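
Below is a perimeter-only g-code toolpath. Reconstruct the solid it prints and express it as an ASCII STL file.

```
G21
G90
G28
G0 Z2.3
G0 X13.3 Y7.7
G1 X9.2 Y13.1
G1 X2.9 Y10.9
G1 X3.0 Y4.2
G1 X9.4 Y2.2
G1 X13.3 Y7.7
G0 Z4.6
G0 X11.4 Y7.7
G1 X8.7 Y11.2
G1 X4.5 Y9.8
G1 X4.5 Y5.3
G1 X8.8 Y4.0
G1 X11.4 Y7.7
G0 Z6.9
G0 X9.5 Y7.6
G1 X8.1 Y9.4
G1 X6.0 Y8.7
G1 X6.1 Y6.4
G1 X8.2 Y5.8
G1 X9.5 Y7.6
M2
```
solid part
  facet normal 0.0000 0.0000 -1.0000
    outer loop
      vertex 1.4 12.0 0.0
      vertex 9.8 14.9 0.0
      vertex 15.2 7.7 0.0
    endloop
  endfacet
  facet normal 0.0000 0.0000 -1.0000
    outer loop
      vertex 1.5 3.0 0.0
      vertex 1.4 12.0 0.0
      vertex 15.2 7.7 0.0
    endloop
  endfacet
  facet normal 0.0000 0.0000 -1.0000
    outer loop
      vertex 10.0 0.4 0.0
      vertex 1.5 3.0 0.0
      vertex 15.2 7.7 0.0
    endloop
  endfacet
  facet normal 0.6654 0.4991 0.5551
    outer loop
      vertex 15.2 7.7 0.0
      vertex 9.8 14.9 0.0
      vertex 7.6 7.6 9.2
    endloop
  endfacet
  facet normal -0.2709 0.7846 0.5578
    outer loop
      vertex 9.8 14.9 0.0
      vertex 1.4 12.0 0.0
      vertex 7.6 7.6 9.2
    endloop
  endfacet
  facet normal -0.8313 -0.0092 0.5558
    outer loop
      vertex 1.4 12.0 0.0
      vertex 1.5 3.0 0.0
      vertex 7.6 7.6 9.2
    endloop
  endfacet
  facet normal -0.2428 -0.7937 0.5578
    outer loop
      vertex 1.5 3.0 0.0
      vertex 10.0 0.4 0.0
      vertex 7.6 7.6 9.2
    endloop
  endfacet
  facet normal 0.6777 -0.4828 0.5546
    outer loop
      vertex 10.0 0.4 0.0
      vertex 15.2 7.7 0.0
      vertex 7.6 7.6 9.2
    endloop
  endfacet
endsolid part

The G0 Z moves step by Δz≈2.3 mm. The G1 loops shrink linearly with z, so the solid tapers from its base footprint up to z≈9.2. Closing with a flat bottom cap and the tapered top and triangulating gives 8 facets — a regular 5-sided pyramid, base circumscribed radius ≈ 7.6 mm, apex at z ≈ 9.2 mm.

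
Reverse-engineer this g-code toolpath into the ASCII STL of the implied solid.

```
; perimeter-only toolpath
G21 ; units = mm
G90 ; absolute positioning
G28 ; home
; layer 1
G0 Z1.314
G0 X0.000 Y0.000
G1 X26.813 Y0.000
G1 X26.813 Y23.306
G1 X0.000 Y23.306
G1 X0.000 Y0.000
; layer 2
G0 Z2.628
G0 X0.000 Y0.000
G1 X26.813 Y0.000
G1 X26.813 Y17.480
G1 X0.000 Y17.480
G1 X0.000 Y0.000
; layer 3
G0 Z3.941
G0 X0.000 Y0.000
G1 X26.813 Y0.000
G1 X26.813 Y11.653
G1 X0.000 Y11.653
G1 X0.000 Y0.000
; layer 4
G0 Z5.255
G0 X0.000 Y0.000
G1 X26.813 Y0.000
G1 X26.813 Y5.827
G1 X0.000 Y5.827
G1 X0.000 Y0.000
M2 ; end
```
solid part
  facet normal 0.0000 0.0000 -1.0000
    outer loop
      vertex 26.813 29.133 0.000
      vertex 26.813 0.000 0.000
      vertex 0.000 0.000 0.000
    endloop
  endfacet
  facet normal 0.0000 0.0000 -1.0000
    outer loop
      vertex 0.000 29.133 0.000
      vertex 26.813 29.133 0.000
      vertex 0.000 0.000 0.000
    endloop
  endfacet
  facet normal 0.0000 -1.0000 0.0000
    outer loop
      vertex 0.000 0.000 0.000
      vertex 26.813 0.000 0.000
      vertex 26.813 0.000 6.569
    endloop
  endfacet
  facet normal 0.0000 -1.0000 0.0000
    outer loop
      vertex 0.000 0.000 0.000
      vertex 26.813 0.000 6.569
      vertex 0.000 0.000 6.569
    endloop
  endfacet
  facet normal 0.0000 0.2200 0.9755
    outer loop
      vertex 0.000 0.000 6.569
      vertex 26.813 0.000 6.569
      vertex 26.813 29.133 0.000
    endloop
  endfacet
  facet normal 0.0000 0.2200 0.9755
    outer loop
      vertex 0.000 0.000 6.569
      vertex 26.813 29.133 0.000
      vertex 0.000 29.133 0.000
    endloop
  endfacet
  facet normal -1.0000 0.0000 0.0000
    outer loop
      vertex 0.000 0.000 6.569
      vertex 0.000 29.133 0.000
      vertex 0.000 0.000 0.000
    endloop
  endfacet
  facet normal 1.0000 0.0000 0.0000
    outer loop
      vertex 26.813 0.000 0.000
      vertex 26.813 29.133 0.000
      vertex 26.813 0.000 6.569
    endloop
  endfacet
endsolid part

The G0 Z moves step by Δz≈1.314 mm. The G1 loops shrink linearly with z, so the solid tapers from its base footprint up to z≈6.57. Closing with a flat bottom cap and the tapered top and triangulating gives 8 facets — a wedge (ramp): 26.8 × 29.1 mm base, rising to 6.57 mm along the y=0 edge and sloping linearly to z=0 at y=29.1.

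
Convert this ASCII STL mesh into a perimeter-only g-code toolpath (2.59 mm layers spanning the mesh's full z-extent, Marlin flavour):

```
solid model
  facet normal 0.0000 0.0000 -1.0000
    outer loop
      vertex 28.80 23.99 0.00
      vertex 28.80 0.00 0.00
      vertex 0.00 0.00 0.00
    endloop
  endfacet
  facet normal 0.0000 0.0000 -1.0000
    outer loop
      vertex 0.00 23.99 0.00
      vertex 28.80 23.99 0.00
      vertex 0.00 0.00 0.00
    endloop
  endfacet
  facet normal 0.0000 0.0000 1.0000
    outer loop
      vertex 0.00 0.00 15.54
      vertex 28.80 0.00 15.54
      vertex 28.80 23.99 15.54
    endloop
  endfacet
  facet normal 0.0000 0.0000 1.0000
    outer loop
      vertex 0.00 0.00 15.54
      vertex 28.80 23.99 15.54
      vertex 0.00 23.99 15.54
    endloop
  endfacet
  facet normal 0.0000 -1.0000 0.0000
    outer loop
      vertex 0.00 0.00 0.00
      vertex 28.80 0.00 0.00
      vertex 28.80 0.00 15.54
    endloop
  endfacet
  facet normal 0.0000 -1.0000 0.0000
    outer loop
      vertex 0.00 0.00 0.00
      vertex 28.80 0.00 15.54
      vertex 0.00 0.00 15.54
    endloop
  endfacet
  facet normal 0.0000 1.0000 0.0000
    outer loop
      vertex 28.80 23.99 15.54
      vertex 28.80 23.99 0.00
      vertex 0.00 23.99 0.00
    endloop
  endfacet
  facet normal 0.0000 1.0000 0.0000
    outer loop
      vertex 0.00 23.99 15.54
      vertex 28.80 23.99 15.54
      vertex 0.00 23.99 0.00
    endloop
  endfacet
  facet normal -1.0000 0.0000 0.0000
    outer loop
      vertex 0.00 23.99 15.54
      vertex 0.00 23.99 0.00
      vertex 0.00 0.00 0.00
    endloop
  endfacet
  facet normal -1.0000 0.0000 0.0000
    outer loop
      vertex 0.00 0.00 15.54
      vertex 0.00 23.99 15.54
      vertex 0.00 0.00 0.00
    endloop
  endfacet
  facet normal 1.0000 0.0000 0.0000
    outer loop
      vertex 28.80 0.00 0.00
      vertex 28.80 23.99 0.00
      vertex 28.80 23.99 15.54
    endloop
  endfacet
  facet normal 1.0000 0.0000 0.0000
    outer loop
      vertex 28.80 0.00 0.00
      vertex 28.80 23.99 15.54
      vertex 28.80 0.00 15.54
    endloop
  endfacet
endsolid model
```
; perimeter-only toolpath
G21 ; units = mm
G90 ; absolute positioning
G28 ; home
; layer 1
G0 Z2.59
G0 X0.00 Y0.00
G1 X28.80 Y0.00
G1 X28.80 Y23.99
G1 X0.00 Y23.99
G1 X0.00 Y0.00
; layer 2
G0 Z5.18
G0 X0.00 Y0.00
G1 X28.80 Y0.00
G1 X28.80 Y23.99
G1 X0.00 Y23.99
G1 X0.00 Y0.00
; layer 3
G0 Z7.77
G0 X0.00 Y0.00
G1 X28.80 Y0.00
G1 X28.80 Y23.99
G1 X0.00 Y23.99
G1 X0.00 Y0.00
; layer 4
G0 Z10.36
G0 X0.00 Y0.00
G1 X28.80 Y0.00
G1 X28.80 Y23.99
G1 X0.00 Y23.99
G1 X0.00 Y0.00
; layer 5
G0 Z12.95
G0 X0.00 Y0.00
G1 X28.80 Y0.00
G1 X28.80 Y23.99
G1 X0.00 Y23.99
G1 X0.00 Y0.00
; layer 6
G0 Z15.54
G0 X0.00 Y0.00
G1 X28.80 Y0.00
G1 X28.80 Y23.99
G1 X0.00 Y23.99
G1 X0.00 Y0.00
M2 ; end

The solid is a rectangular box, roughly 28.8 × 24 mm footprint and 15.5 mm tall. Slicing at Δz = 2.59 mm — 6 equal slices spanning the solid's height, so layer i sits at z = i·h/6 — gives 6 non-empty perimeters. Each is a 4-segment closed polygon; G0 lifts to the layer z and rapids to the start vertex, then G1 traces the edges.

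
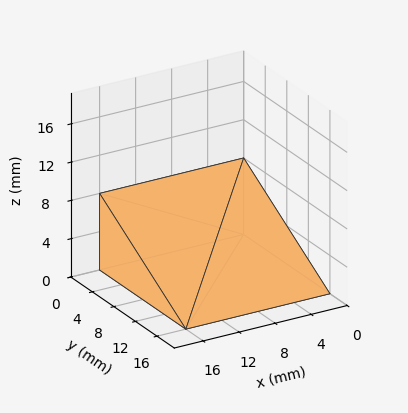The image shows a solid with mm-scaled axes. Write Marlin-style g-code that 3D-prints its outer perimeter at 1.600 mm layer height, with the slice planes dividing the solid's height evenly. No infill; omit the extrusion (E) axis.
Reading the render: the shape is a wedge (ramp): 16 × 16 mm base, rising to 8 mm along the y=0 edge and sloping linearly to z=0 at y=16 (dimensions read to the nearest mm from the axis ticks). For the g-code, the solid's height is divided into equal slices at the stated Δz and each level perimeter traced with G1 moves after a G0 lift.

; perimeter-only toolpath
G21 ; units = mm
G90 ; absolute positioning
G28 ; home
; layer 1
G0 Z1.600
G0 X0.000 Y0.000
G1 X16.000 Y0.000
G1 X16.000 Y12.800
G1 X0.000 Y12.800
G1 X0.000 Y0.000
; layer 2
G0 Z3.200
G0 X0.000 Y0.000
G1 X16.000 Y0.000
G1 X16.000 Y9.600
G1 X0.000 Y9.600
G1 X0.000 Y0.000
; layer 3
G0 Z4.800
G0 X0.000 Y0.000
G1 X16.000 Y0.000
G1 X16.000 Y6.400
G1 X0.000 Y6.400
G1 X0.000 Y0.000
; layer 4
G0 Z6.400
G0 X0.000 Y0.000
G1 X16.000 Y0.000
G1 X16.000 Y3.200
G1 X0.000 Y3.200
G1 X0.000 Y0.000
M2 ; end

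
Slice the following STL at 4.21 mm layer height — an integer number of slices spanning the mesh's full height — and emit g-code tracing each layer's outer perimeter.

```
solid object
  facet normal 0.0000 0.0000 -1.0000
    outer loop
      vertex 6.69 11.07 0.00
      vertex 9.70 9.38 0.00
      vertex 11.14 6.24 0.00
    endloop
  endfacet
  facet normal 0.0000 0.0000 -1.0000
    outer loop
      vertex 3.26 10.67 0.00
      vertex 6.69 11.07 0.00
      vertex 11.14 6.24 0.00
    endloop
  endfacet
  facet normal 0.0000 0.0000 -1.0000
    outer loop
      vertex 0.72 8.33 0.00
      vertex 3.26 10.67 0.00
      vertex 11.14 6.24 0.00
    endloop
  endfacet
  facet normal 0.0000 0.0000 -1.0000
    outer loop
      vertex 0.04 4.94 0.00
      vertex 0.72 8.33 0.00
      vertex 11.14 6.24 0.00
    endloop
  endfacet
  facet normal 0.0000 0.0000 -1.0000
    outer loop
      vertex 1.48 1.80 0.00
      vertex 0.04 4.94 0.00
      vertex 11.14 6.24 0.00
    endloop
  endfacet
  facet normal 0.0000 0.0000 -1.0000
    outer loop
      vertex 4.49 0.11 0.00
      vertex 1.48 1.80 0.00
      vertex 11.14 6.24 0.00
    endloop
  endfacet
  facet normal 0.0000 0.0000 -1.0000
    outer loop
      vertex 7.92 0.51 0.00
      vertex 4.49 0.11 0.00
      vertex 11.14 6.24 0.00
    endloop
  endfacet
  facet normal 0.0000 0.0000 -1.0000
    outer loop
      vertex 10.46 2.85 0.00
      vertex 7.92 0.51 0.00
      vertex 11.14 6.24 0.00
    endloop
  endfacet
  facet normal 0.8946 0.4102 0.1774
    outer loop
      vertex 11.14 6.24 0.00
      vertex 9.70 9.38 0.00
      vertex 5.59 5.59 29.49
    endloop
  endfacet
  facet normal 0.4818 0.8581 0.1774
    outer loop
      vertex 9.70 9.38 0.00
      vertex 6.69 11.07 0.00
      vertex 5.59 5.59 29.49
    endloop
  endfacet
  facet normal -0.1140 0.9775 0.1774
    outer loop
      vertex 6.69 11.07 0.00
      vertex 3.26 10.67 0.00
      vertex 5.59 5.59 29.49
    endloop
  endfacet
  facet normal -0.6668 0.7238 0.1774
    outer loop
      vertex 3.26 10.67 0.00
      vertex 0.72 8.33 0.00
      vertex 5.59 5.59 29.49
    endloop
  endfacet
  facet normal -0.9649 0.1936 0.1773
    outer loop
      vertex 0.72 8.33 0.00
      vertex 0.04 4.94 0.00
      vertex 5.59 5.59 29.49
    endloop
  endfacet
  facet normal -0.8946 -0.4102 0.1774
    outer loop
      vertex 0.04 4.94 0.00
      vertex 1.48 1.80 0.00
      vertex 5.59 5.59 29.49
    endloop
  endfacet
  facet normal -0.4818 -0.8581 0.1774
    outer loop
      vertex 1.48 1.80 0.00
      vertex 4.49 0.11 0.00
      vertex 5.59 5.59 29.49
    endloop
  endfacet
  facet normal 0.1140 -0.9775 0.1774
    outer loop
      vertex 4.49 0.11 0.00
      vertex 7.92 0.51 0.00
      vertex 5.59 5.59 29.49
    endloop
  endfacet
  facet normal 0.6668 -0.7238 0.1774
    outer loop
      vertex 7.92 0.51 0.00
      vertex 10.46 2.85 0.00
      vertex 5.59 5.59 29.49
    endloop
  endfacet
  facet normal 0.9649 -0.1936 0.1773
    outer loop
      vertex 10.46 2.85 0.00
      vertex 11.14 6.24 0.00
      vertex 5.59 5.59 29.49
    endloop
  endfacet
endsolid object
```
; perimeter-only toolpath
G21 ; units = mm
G90 ; absolute positioning
G28 ; home
; layer 1
G0 Z4.21
G0 X10.35 Y6.15
G1 X9.11 Y8.84
G1 X6.53 Y10.29
G1 X3.59 Y9.94
G1 X1.42 Y7.94
G1 X0.83 Y5.03
G1 X2.07 Y2.34
G1 X4.65 Y0.89
G1 X7.59 Y1.24
G1 X9.76 Y3.24
G1 X10.35 Y6.15
; layer 2
G0 Z8.43
G0 X9.55 Y6.05
G1 X8.53 Y8.30
G1 X6.38 Y9.50
G1 X3.93 Y9.22
G1 X2.11 Y7.55
G1 X1.63 Y5.13
G1 X2.65 Y2.88
G1 X4.80 Y1.68
G1 X7.25 Y1.96
G1 X9.07 Y3.63
G1 X9.55 Y6.05
; layer 3
G0 Z12.64
G0 X8.76 Y5.96
G1 X7.94 Y7.76
G1 X6.22 Y8.72
G1 X4.26 Y8.49
G1 X2.81 Y7.16
G1 X2.42 Y5.22
G1 X3.24 Y3.42
G1 X4.96 Y2.46
G1 X6.92 Y2.69
G1 X8.37 Y4.02
G1 X8.76 Y5.96
; layer 4
G0 Z16.85
G0 X7.97 Y5.87
G1 X7.35 Y7.21
G1 X6.06 Y7.94
G1 X4.59 Y7.77
G1 X3.50 Y6.76
G1 X3.21 Y5.31
G1 X3.83 Y3.97
G1 X5.12 Y3.24
G1 X6.59 Y3.41
G1 X7.68 Y4.42
G1 X7.97 Y5.87
; layer 5
G0 Z21.06
G0 X7.18 Y5.78
G1 X6.76 Y6.67
G1 X5.90 Y7.16
G1 X4.92 Y7.04
G1 X4.20 Y6.37
G1 X4.00 Y5.40
G1 X4.42 Y4.51
G1 X5.28 Y4.02
G1 X6.26 Y4.14
G1 X6.98 Y4.81
G1 X7.18 Y5.78
; layer 6
G0 Z25.28
G0 X6.38 Y5.68
G1 X6.18 Y6.13
G1 X5.75 Y6.37
G1 X5.26 Y6.32
G1 X4.89 Y5.98
G1 X4.80 Y5.50
G1 X5.00 Y5.05
G1 X5.43 Y4.81
G1 X5.92 Y4.86
G1 X6.29 Y5.20
G1 X6.38 Y5.68
M2 ; end

The solid is a regular 10-sided pyramid, base circumscribed radius ≈ 5.59 mm, apex at z ≈ 29.5 mm. Slicing at Δz = 4.21 mm — 7 equal slices spanning the solid's height, so layer i sits at z = i·h/7 — gives 6 non-empty perimeters. Each is a 10-segment closed polygon; G0 lifts to the layer z and rapids to the start vertex, then G1 traces the edges. The cross-section shrinks linearly with z (the slice at the apex is degenerate and omitted).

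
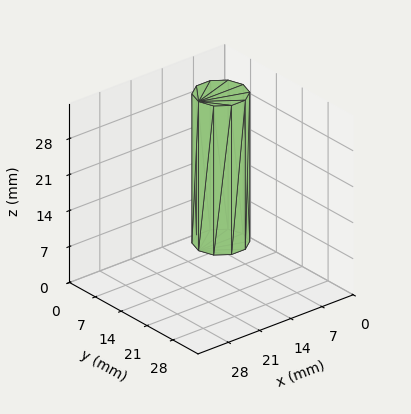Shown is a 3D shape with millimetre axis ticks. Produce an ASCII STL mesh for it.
Reading the render: the shape is a regular 10-sided prism (a cylinder approximated with 10 flat sides), circumscribed radius ≈ 5 mm, height ≈ 29 mm (dimensions read to the nearest mm from the axis ticks). For the STL, each face is triangulated and given an outward normal.

solid part
  facet normal 0.0000 0.0000 -1.0000
    outer loop
      vertex 6.545 9.755 0.000
      vertex 9.045 7.939 0.000
      vertex 10.000 5.000 0.000
    endloop
  endfacet
  facet normal 0.0000 0.0000 -1.0000
    outer loop
      vertex 3.455 9.755 0.000
      vertex 6.545 9.755 0.000
      vertex 10.000 5.000 0.000
    endloop
  endfacet
  facet normal 0.0000 0.0000 -1.0000
    outer loop
      vertex 0.955 7.939 0.000
      vertex 3.455 9.755 0.000
      vertex 10.000 5.000 0.000
    endloop
  endfacet
  facet normal 0.0000 0.0000 -1.0000
    outer loop
      vertex 0.000 5.000 0.000
      vertex 0.955 7.939 0.000
      vertex 10.000 5.000 0.000
    endloop
  endfacet
  facet normal 0.0000 0.0000 -1.0000
    outer loop
      vertex 0.955 2.061 0.000
      vertex 0.000 5.000 0.000
      vertex 10.000 5.000 0.000
    endloop
  endfacet
  facet normal 0.0000 0.0000 -1.0000
    outer loop
      vertex 3.455 0.245 0.000
      vertex 0.955 2.061 0.000
      vertex 10.000 5.000 0.000
    endloop
  endfacet
  facet normal 0.0000 0.0000 -1.0000
    outer loop
      vertex 6.545 0.245 0.000
      vertex 3.455 0.245 0.000
      vertex 10.000 5.000 0.000
    endloop
  endfacet
  facet normal 0.0000 0.0000 -1.0000
    outer loop
      vertex 9.045 2.061 0.000
      vertex 6.545 0.245 0.000
      vertex 10.000 5.000 0.000
    endloop
  endfacet
  facet normal 0.0000 0.0000 1.0000
    outer loop
      vertex 10.000 5.000 29.000
      vertex 9.045 7.939 29.000
      vertex 6.545 9.755 29.000
    endloop
  endfacet
  facet normal 0.0000 0.0000 1.0000
    outer loop
      vertex 10.000 5.000 29.000
      vertex 6.545 9.755 29.000
      vertex 3.455 9.755 29.000
    endloop
  endfacet
  facet normal 0.0000 0.0000 1.0000
    outer loop
      vertex 10.000 5.000 29.000
      vertex 3.455 9.755 29.000
      vertex 0.955 7.939 29.000
    endloop
  endfacet
  facet normal 0.0000 0.0000 1.0000
    outer loop
      vertex 10.000 5.000 29.000
      vertex 0.955 7.939 29.000
      vertex 0.000 5.000 29.000
    endloop
  endfacet
  facet normal 0.0000 0.0000 1.0000
    outer loop
      vertex 10.000 5.000 29.000
      vertex 0.000 5.000 29.000
      vertex 0.955 2.061 29.000
    endloop
  endfacet
  facet normal 0.0000 0.0000 1.0000
    outer loop
      vertex 10.000 5.000 29.000
      vertex 0.955 2.061 29.000
      vertex 3.455 0.245 29.000
    endloop
  endfacet
  facet normal 0.0000 0.0000 1.0000
    outer loop
      vertex 10.000 5.000 29.000
      vertex 3.455 0.245 29.000
      vertex 6.545 0.245 29.000
    endloop
  endfacet
  facet normal 0.0000 0.0000 1.0000
    outer loop
      vertex 10.000 5.000 29.000
      vertex 6.545 0.245 29.000
      vertex 9.045 2.061 29.000
    endloop
  endfacet
  facet normal 0.9511 0.3090 0.0000
    outer loop
      vertex 10.000 5.000 0.000
      vertex 9.045 7.939 0.000
      vertex 9.045 7.939 29.000
    endloop
  endfacet
  facet normal 0.9511 0.3090 0.0000
    outer loop
      vertex 10.000 5.000 0.000
      vertex 9.045 7.939 29.000
      vertex 10.000 5.000 29.000
    endloop
  endfacet
  facet normal 0.5877 0.8091 0.0000
    outer loop
      vertex 9.045 7.939 0.000
      vertex 6.545 9.755 0.000
      vertex 6.545 9.755 29.000
    endloop
  endfacet
  facet normal 0.5877 0.8091 0.0000
    outer loop
      vertex 9.045 7.939 0.000
      vertex 6.545 9.755 29.000
      vertex 9.045 7.939 29.000
    endloop
  endfacet
  facet normal 0.0000 1.0000 0.0000
    outer loop
      vertex 6.545 9.755 0.000
      vertex 3.455 9.755 0.000
      vertex 3.455 9.755 29.000
    endloop
  endfacet
  facet normal 0.0000 1.0000 0.0000
    outer loop
      vertex 6.545 9.755 0.000
      vertex 3.455 9.755 29.000
      vertex 6.545 9.755 29.000
    endloop
  endfacet
  facet normal -0.5877 0.8091 0.0000
    outer loop
      vertex 3.455 9.755 0.000
      vertex 0.955 7.939 0.000
      vertex 0.955 7.939 29.000
    endloop
  endfacet
  facet normal -0.5877 0.8091 0.0000
    outer loop
      vertex 3.455 9.755 0.000
      vertex 0.955 7.939 29.000
      vertex 3.455 9.755 29.000
    endloop
  endfacet
  facet normal -0.9511 0.3090 0.0000
    outer loop
      vertex 0.955 7.939 0.000
      vertex 0.000 5.000 0.000
      vertex 0.000 5.000 29.000
    endloop
  endfacet
  facet normal -0.9511 0.3090 0.0000
    outer loop
      vertex 0.955 7.939 0.000
      vertex 0.000 5.000 29.000
      vertex 0.955 7.939 29.000
    endloop
  endfacet
  facet normal -0.9511 -0.3090 0.0000
    outer loop
      vertex 0.000 5.000 0.000
      vertex 0.955 2.061 0.000
      vertex 0.955 2.061 29.000
    endloop
  endfacet
  facet normal -0.9511 -0.3090 0.0000
    outer loop
      vertex 0.000 5.000 0.000
      vertex 0.955 2.061 29.000
      vertex 0.000 5.000 29.000
    endloop
  endfacet
  facet normal -0.5877 -0.8091 0.0000
    outer loop
      vertex 0.955 2.061 0.000
      vertex 3.455 0.245 0.000
      vertex 3.455 0.245 29.000
    endloop
  endfacet
  facet normal -0.5877 -0.8091 0.0000
    outer loop
      vertex 0.955 2.061 0.000
      vertex 3.455 0.245 29.000
      vertex 0.955 2.061 29.000
    endloop
  endfacet
  facet normal 0.0000 -1.0000 0.0000
    outer loop
      vertex 3.455 0.245 0.000
      vertex 6.545 0.245 0.000
      vertex 6.545 0.245 29.000
    endloop
  endfacet
  facet normal 0.0000 -1.0000 0.0000
    outer loop
      vertex 3.455 0.245 0.000
      vertex 6.545 0.245 29.000
      vertex 3.455 0.245 29.000
    endloop
  endfacet
  facet normal 0.5877 -0.8091 0.0000
    outer loop
      vertex 6.545 0.245 0.000
      vertex 9.045 2.061 0.000
      vertex 9.045 2.061 29.000
    endloop
  endfacet
  facet normal 0.5877 -0.8091 0.0000
    outer loop
      vertex 6.545 0.245 0.000
      vertex 9.045 2.061 29.000
      vertex 6.545 0.245 29.000
    endloop
  endfacet
  facet normal 0.9511 -0.3090 0.0000
    outer loop
      vertex 9.045 2.061 0.000
      vertex 10.000 5.000 0.000
      vertex 10.000 5.000 29.000
    endloop
  endfacet
  facet normal 0.9511 -0.3090 0.0000
    outer loop
      vertex 9.045 2.061 0.000
      vertex 10.000 5.000 29.000
      vertex 9.045 2.061 29.000
    endloop
  endfacet
endsolid part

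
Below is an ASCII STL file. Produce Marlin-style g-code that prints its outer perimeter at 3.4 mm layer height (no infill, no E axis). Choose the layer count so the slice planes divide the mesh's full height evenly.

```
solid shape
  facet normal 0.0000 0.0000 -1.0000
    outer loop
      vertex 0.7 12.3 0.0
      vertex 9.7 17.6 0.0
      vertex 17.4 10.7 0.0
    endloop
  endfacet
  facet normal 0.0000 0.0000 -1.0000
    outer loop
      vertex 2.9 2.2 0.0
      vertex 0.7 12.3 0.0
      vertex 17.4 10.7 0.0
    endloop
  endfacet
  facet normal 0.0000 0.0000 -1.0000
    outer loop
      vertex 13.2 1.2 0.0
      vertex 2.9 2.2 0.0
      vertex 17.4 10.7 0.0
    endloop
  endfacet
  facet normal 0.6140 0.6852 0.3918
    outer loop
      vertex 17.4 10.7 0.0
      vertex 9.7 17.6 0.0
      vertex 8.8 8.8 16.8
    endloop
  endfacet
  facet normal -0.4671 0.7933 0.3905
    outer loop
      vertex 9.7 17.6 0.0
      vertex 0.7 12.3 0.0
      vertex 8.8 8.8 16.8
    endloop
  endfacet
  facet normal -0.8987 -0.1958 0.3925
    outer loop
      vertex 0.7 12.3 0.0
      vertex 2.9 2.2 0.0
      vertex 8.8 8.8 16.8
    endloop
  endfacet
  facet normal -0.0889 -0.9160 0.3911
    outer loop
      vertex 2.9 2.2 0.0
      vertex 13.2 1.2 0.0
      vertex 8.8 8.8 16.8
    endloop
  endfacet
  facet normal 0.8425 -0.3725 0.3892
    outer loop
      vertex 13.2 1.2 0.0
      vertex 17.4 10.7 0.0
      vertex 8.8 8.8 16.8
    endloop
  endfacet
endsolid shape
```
; perimeter-only toolpath
G21 ; units = mm
G90 ; absolute positioning
G28 ; home
; layer 1
G0 Z3.4
G0 X15.7 Y10.3
G1 X9.5 Y15.8
G1 X2.3 Y11.6
G1 X4.1 Y3.5
G1 X12.3 Y2.7
G1 X15.7 Y10.3
; layer 2
G0 Z6.7
G0 X14.0 Y9.9
G1 X9.3 Y14.1
G1 X3.9 Y10.9
G1 X5.3 Y4.8
G1 X11.4 Y4.2
G1 X14.0 Y9.9
; layer 3
G0 Z10.1
G0 X12.2 Y9.6
G1 X9.2 Y12.3
G1 X5.6 Y10.2
G1 X6.4 Y6.2
G1 X10.6 Y5.8
G1 X12.2 Y9.6
; layer 4
G0 Z13.4
G0 X10.5 Y9.2
G1 X9.0 Y10.6
G1 X7.2 Y9.5
G1 X7.6 Y7.5
G1 X9.7 Y7.3
G1 X10.5 Y9.2
M2 ; end

The solid is a regular 5-sided pyramid, base circumscribed radius ≈ 8.8 mm, apex at z ≈ 16.8 mm. Slicing at Δz = 3.4 mm — 5 equal slices spanning the solid's height, so layer i sits at z = i·h/5 — gives 4 non-empty perimeters. Each is a 5-segment closed polygon; G0 lifts to the layer z and rapids to the start vertex, then G1 traces the edges. The cross-section shrinks linearly with z (the slice at the apex is degenerate and omitted).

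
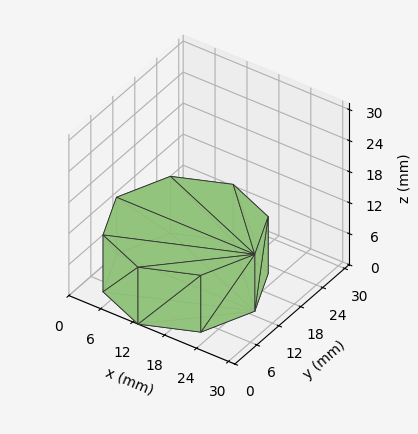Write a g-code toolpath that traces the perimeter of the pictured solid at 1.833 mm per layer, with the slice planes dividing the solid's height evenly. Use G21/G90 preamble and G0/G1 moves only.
Reading the render: the shape is a regular 8-sided prism (a cylinder approximated with 8 flat sides), circumscribed radius ≈ 13 mm, height ≈ 11 mm (dimensions read to the nearest mm from the axis ticks). For the g-code, the solid's height is divided into equal slices at the stated Δz and each level perimeter traced with G1 moves after a G0 lift.

; perimeter-only toolpath
G21 ; units = mm
G90 ; absolute positioning
G28 ; home
; layer 1
G0 Z1.833
G0 X26.000 Y13.000
G1 X22.192 Y22.192
G1 X13.000 Y26.000
G1 X3.808 Y22.192
G1 X0.000 Y13.000
G1 X3.808 Y3.808
G1 X13.000 Y0.000
G1 X22.192 Y3.808
G1 X26.000 Y13.000
; layer 2
G0 Z3.667
G0 X26.000 Y13.000
G1 X22.192 Y22.192
G1 X13.000 Y26.000
G1 X3.808 Y22.192
G1 X0.000 Y13.000
G1 X3.808 Y3.808
G1 X13.000 Y0.000
G1 X22.192 Y3.808
G1 X26.000 Y13.000
; layer 3
G0 Z5.500
G0 X26.000 Y13.000
G1 X22.192 Y22.192
G1 X13.000 Y26.000
G1 X3.808 Y22.192
G1 X0.000 Y13.000
G1 X3.808 Y3.808
G1 X13.000 Y0.000
G1 X22.192 Y3.808
G1 X26.000 Y13.000
; layer 4
G0 Z7.333
G0 X26.000 Y13.000
G1 X22.192 Y22.192
G1 X13.000 Y26.000
G1 X3.808 Y22.192
G1 X0.000 Y13.000
G1 X3.808 Y3.808
G1 X13.000 Y0.000
G1 X22.192 Y3.808
G1 X26.000 Y13.000
; layer 5
G0 Z9.167
G0 X26.000 Y13.000
G1 X22.192 Y22.192
G1 X13.000 Y26.000
G1 X3.808 Y22.192
G1 X0.000 Y13.000
G1 X3.808 Y3.808
G1 X13.000 Y0.000
G1 X22.192 Y3.808
G1 X26.000 Y13.000
; layer 6
G0 Z11.000
G0 X26.000 Y13.000
G1 X22.192 Y22.192
G1 X13.000 Y26.000
G1 X3.808 Y22.192
G1 X0.000 Y13.000
G1 X3.808 Y3.808
G1 X13.000 Y0.000
G1 X22.192 Y3.808
G1 X26.000 Y13.000
M2 ; end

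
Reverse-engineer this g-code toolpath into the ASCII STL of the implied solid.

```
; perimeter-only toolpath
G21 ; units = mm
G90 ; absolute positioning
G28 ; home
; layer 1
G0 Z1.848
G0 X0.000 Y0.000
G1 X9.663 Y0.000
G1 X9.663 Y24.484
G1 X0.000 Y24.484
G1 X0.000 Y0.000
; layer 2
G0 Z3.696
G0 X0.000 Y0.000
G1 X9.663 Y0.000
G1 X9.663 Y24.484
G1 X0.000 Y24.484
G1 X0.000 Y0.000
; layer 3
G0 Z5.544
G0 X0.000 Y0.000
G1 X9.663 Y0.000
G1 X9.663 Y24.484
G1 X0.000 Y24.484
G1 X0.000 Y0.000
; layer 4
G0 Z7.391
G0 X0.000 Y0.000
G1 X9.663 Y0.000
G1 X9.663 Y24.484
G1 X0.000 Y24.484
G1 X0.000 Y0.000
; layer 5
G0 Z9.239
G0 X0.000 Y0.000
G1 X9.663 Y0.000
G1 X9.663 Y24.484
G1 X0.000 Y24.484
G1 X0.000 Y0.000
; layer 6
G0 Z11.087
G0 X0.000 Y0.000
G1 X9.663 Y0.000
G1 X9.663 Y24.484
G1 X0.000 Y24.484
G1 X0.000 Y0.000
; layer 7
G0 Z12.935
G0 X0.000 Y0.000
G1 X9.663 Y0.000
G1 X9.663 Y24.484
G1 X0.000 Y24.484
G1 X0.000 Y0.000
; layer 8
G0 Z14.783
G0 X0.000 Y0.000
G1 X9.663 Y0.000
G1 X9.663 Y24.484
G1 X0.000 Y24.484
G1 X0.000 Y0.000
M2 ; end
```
solid part
  facet normal 0.0000 0.0000 -1.0000
    outer loop
      vertex 9.663 24.484 0.000
      vertex 9.663 0.000 0.000
      vertex 0.000 0.000 0.000
    endloop
  endfacet
  facet normal 0.0000 0.0000 -1.0000
    outer loop
      vertex 0.000 24.484 0.000
      vertex 9.663 24.484 0.000
      vertex 0.000 0.000 0.000
    endloop
  endfacet
  facet normal 0.0000 0.0000 1.0000
    outer loop
      vertex 0.000 0.000 14.783
      vertex 9.663 0.000 14.783
      vertex 9.663 24.484 14.783
    endloop
  endfacet
  facet normal 0.0000 0.0000 1.0000
    outer loop
      vertex 0.000 0.000 14.783
      vertex 9.663 24.484 14.783
      vertex 0.000 24.484 14.783
    endloop
  endfacet
  facet normal 0.0000 -1.0000 0.0000
    outer loop
      vertex 0.000 0.000 0.000
      vertex 9.663 0.000 0.000
      vertex 9.663 0.000 14.783
    endloop
  endfacet
  facet normal 0.0000 -1.0000 0.0000
    outer loop
      vertex 0.000 0.000 0.000
      vertex 9.663 0.000 14.783
      vertex 0.000 0.000 14.783
    endloop
  endfacet
  facet normal 0.0000 1.0000 0.0000
    outer loop
      vertex 9.663 24.484 14.783
      vertex 9.663 24.484 0.000
      vertex 0.000 24.484 0.000
    endloop
  endfacet
  facet normal 0.0000 1.0000 0.0000
    outer loop
      vertex 0.000 24.484 14.783
      vertex 9.663 24.484 14.783
      vertex 0.000 24.484 0.000
    endloop
  endfacet
  facet normal -1.0000 0.0000 0.0000
    outer loop
      vertex 0.000 24.484 14.783
      vertex 0.000 24.484 0.000
      vertex 0.000 0.000 0.000
    endloop
  endfacet
  facet normal -1.0000 0.0000 0.0000
    outer loop
      vertex 0.000 0.000 14.783
      vertex 0.000 24.484 14.783
      vertex 0.000 0.000 0.000
    endloop
  endfacet
  facet normal 1.0000 0.0000 0.0000
    outer loop
      vertex 9.663 0.000 0.000
      vertex 9.663 24.484 0.000
      vertex 9.663 24.484 14.783
    endloop
  endfacet
  facet normal 1.0000 0.0000 0.0000
    outer loop
      vertex 9.663 0.000 0.000
      vertex 9.663 24.484 14.783
      vertex 9.663 0.000 14.783
    endloop
  endfacet
endsolid part

The G0 Z moves step by Δz≈1.848 mm. Every layer's G1 loop is the same polygon, so the solid is a straight extrusion of it from z=0 to z≈14.8. Closing with flat bottom and top caps and triangulating gives 12 facets — a rectangular box, roughly 9.66 × 24.5 mm footprint and 14.8 mm tall.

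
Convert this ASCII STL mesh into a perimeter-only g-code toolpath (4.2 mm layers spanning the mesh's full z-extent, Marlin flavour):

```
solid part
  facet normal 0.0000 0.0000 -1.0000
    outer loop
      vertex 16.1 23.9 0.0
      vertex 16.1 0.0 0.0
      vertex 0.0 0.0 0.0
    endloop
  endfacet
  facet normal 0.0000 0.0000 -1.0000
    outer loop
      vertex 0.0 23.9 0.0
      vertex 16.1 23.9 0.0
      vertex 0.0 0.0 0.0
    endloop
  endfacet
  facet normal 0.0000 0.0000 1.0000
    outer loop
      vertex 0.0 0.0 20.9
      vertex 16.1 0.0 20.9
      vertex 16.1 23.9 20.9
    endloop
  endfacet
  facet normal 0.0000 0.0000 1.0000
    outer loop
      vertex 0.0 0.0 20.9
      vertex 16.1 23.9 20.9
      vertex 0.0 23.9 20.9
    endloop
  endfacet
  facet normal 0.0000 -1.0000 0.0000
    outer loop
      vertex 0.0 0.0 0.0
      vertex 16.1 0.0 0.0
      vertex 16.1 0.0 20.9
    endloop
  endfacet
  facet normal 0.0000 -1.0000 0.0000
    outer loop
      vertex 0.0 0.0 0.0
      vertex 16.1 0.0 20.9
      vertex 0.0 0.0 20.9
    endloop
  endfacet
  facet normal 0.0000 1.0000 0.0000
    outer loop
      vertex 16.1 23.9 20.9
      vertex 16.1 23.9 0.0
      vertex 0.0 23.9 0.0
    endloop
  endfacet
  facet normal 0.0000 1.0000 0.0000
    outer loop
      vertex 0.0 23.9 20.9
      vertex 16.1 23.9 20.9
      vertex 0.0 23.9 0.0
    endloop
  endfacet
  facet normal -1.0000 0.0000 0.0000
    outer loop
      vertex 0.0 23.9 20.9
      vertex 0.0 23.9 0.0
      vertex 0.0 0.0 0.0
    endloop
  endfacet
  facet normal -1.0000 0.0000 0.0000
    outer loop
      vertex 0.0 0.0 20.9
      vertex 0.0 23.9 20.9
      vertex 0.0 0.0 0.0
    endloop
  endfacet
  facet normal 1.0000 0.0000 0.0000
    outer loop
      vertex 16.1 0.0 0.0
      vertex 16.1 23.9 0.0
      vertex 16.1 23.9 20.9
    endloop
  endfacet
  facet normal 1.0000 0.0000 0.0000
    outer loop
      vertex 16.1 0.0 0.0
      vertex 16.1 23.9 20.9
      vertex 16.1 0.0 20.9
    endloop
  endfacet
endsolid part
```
; perimeter-only toolpath
G21 ; units = mm
G90 ; absolute positioning
G28 ; home
; layer 1
G0 Z4.2
G0 X0.0 Y0.0
G1 X16.1 Y0.0
G1 X16.1 Y23.9
G1 X0.0 Y23.9
G1 X0.0 Y0.0
; layer 2
G0 Z8.4
G0 X0.0 Y0.0
G1 X16.1 Y0.0
G1 X16.1 Y23.9
G1 X0.0 Y23.9
G1 X0.0 Y0.0
; layer 3
G0 Z12.5
G0 X0.0 Y0.0
G1 X16.1 Y0.0
G1 X16.1 Y23.9
G1 X0.0 Y23.9
G1 X0.0 Y0.0
; layer 4
G0 Z16.7
G0 X0.0 Y0.0
G1 X16.1 Y0.0
G1 X16.1 Y23.9
G1 X0.0 Y23.9
G1 X0.0 Y0.0
; layer 5
G0 Z20.9
G0 X0.0 Y0.0
G1 X16.1 Y0.0
G1 X16.1 Y23.9
G1 X0.0 Y23.9
G1 X0.0 Y0.0
M2 ; end

The solid is a rectangular box, roughly 16.1 × 23.9 mm footprint and 20.9 mm tall. Slicing at Δz = 4.2 mm — 5 equal slices spanning the solid's height, so layer i sits at z = i·h/5 — gives 5 non-empty perimeters. Each is a 4-segment closed polygon; G0 lifts to the layer z and rapids to the start vertex, then G1 traces the edges.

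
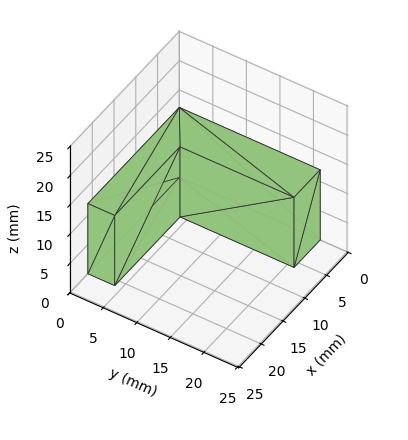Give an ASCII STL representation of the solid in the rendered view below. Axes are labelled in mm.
Reading the render: the shape is an L-shaped prism: outer 21 × 21 mm, arm thicknesses ≈ 4 mm (horizontal) and 6 mm (vertical), extruded 12 mm in z (dimensions read to the nearest mm from the axis ticks). For the STL, each face is triangulated and given an outward normal.

solid part
  facet normal 0.0000 0.0000 -1.0000
    outer loop
      vertex 21.000 4.000 0.000
      vertex 21.000 0.000 0.000
      vertex 0.000 0.000 0.000
    endloop
  endfacet
  facet normal 0.0000 0.0000 -1.0000
    outer loop
      vertex 6.000 4.000 0.000
      vertex 21.000 4.000 0.000
      vertex 0.000 0.000 0.000
    endloop
  endfacet
  facet normal 0.0000 0.0000 -1.0000
    outer loop
      vertex 6.000 21.000 0.000
      vertex 6.000 4.000 0.000
      vertex 0.000 0.000 0.000
    endloop
  endfacet
  facet normal 0.0000 0.0000 -1.0000
    outer loop
      vertex 0.000 21.000 0.000
      vertex 6.000 21.000 0.000
      vertex 0.000 0.000 0.000
    endloop
  endfacet
  facet normal 0.0000 0.0000 1.0000
    outer loop
      vertex 0.000 0.000 12.000
      vertex 21.000 0.000 12.000
      vertex 21.000 4.000 12.000
    endloop
  endfacet
  facet normal 0.0000 0.0000 1.0000
    outer loop
      vertex 0.000 0.000 12.000
      vertex 21.000 4.000 12.000
      vertex 6.000 4.000 12.000
    endloop
  endfacet
  facet normal 0.0000 0.0000 1.0000
    outer loop
      vertex 0.000 0.000 12.000
      vertex 6.000 4.000 12.000
      vertex 6.000 21.000 12.000
    endloop
  endfacet
  facet normal 0.0000 0.0000 1.0000
    outer loop
      vertex 0.000 0.000 12.000
      vertex 6.000 21.000 12.000
      vertex 0.000 21.000 12.000
    endloop
  endfacet
  facet normal 0.0000 -1.0000 0.0000
    outer loop
      vertex 0.000 0.000 0.000
      vertex 21.000 0.000 0.000
      vertex 21.000 0.000 12.000
    endloop
  endfacet
  facet normal 0.0000 -1.0000 0.0000
    outer loop
      vertex 0.000 0.000 0.000
      vertex 21.000 0.000 12.000
      vertex 0.000 0.000 12.000
    endloop
  endfacet
  facet normal 1.0000 0.0000 0.0000
    outer loop
      vertex 21.000 0.000 0.000
      vertex 21.000 4.000 0.000
      vertex 21.000 4.000 12.000
    endloop
  endfacet
  facet normal 1.0000 0.0000 0.0000
    outer loop
      vertex 21.000 0.000 0.000
      vertex 21.000 4.000 12.000
      vertex 21.000 0.000 12.000
    endloop
  endfacet
  facet normal 0.0000 1.0000 0.0000
    outer loop
      vertex 21.000 4.000 0.000
      vertex 6.000 4.000 0.000
      vertex 6.000 4.000 12.000
    endloop
  endfacet
  facet normal 0.0000 1.0000 0.0000
    outer loop
      vertex 21.000 4.000 0.000
      vertex 6.000 4.000 12.000
      vertex 21.000 4.000 12.000
    endloop
  endfacet
  facet normal 1.0000 0.0000 0.0000
    outer loop
      vertex 6.000 4.000 0.000
      vertex 6.000 21.000 0.000
      vertex 6.000 21.000 12.000
    endloop
  endfacet
  facet normal 1.0000 0.0000 0.0000
    outer loop
      vertex 6.000 4.000 0.000
      vertex 6.000 21.000 12.000
      vertex 6.000 4.000 12.000
    endloop
  endfacet
  facet normal 0.0000 1.0000 0.0000
    outer loop
      vertex 6.000 21.000 0.000
      vertex 0.000 21.000 0.000
      vertex 0.000 21.000 12.000
    endloop
  endfacet
  facet normal 0.0000 1.0000 0.0000
    outer loop
      vertex 6.000 21.000 0.000
      vertex 0.000 21.000 12.000
      vertex 6.000 21.000 12.000
    endloop
  endfacet
  facet normal -1.0000 0.0000 0.0000
    outer loop
      vertex 0.000 21.000 0.000
      vertex 0.000 0.000 0.000
      vertex 0.000 0.000 12.000
    endloop
  endfacet
  facet normal -1.0000 0.0000 0.0000
    outer loop
      vertex 0.000 21.000 0.000
      vertex 0.000 0.000 12.000
      vertex 0.000 21.000 12.000
    endloop
  endfacet
endsolid part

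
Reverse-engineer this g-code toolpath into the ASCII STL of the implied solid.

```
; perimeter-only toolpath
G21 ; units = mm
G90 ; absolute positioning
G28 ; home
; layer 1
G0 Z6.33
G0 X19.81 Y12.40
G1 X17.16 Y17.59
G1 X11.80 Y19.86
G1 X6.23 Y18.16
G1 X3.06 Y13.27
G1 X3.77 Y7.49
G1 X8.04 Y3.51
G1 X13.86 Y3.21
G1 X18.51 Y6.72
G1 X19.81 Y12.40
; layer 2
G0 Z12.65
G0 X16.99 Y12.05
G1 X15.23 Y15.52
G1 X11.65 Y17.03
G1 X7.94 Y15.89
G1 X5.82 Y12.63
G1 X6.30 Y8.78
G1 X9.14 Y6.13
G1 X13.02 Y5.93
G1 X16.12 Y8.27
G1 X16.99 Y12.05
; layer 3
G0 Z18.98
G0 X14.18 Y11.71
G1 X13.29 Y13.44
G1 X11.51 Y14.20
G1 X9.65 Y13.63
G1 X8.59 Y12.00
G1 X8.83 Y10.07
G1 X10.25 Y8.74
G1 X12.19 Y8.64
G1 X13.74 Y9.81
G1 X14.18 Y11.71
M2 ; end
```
solid part
  facet normal 0.0000 0.0000 -1.0000
    outer loop
      vertex 11.95 22.70 0.00
      vertex 19.10 19.67 0.00
      vertex 22.63 12.75 0.00
    endloop
  endfacet
  facet normal 0.0000 0.0000 -1.0000
    outer loop
      vertex 4.52 20.43 0.00
      vertex 11.95 22.70 0.00
      vertex 22.63 12.75 0.00
    endloop
  endfacet
  facet normal 0.0000 0.0000 -1.0000
    outer loop
      vertex 0.29 13.91 0.00
      vertex 4.52 20.43 0.00
      vertex 22.63 12.75 0.00
    endloop
  endfacet
  facet normal 0.0000 0.0000 -1.0000
    outer loop
      vertex 1.24 6.20 0.00
      vertex 0.29 13.91 0.00
      vertex 22.63 12.75 0.00
    endloop
  endfacet
  facet normal 0.0000 0.0000 -1.0000
    outer loop
      vertex 6.93 0.90 0.00
      vertex 1.24 6.20 0.00
      vertex 22.63 12.75 0.00
    endloop
  endfacet
  facet normal 0.0000 0.0000 -1.0000
    outer loop
      vertex 14.69 0.50 0.00
      vertex 6.93 0.90 0.00
      vertex 22.63 12.75 0.00
    endloop
  endfacet
  facet normal 0.0000 0.0000 -1.0000
    outer loop
      vertex 20.89 5.18 0.00
      vertex 14.69 0.50 0.00
      vertex 22.63 12.75 0.00
    endloop
  endfacet
  facet normal 0.8208 0.4187 0.3886
    outer loop
      vertex 22.63 12.75 0.00
      vertex 19.10 19.67 0.00
      vertex 11.36 11.36 25.30
    endloop
  endfacet
  facet normal 0.3595 0.8484 0.3886
    outer loop
      vertex 19.10 19.67 0.00
      vertex 11.95 22.70 0.00
      vertex 11.36 11.36 25.30
    endloop
  endfacet
  facet normal -0.2692 0.8812 0.3887
    outer loop
      vertex 11.95 22.70 0.00
      vertex 4.52 20.43 0.00
      vertex 11.36 11.36 25.30
    endloop
  endfacet
  facet normal -0.7729 0.5015 0.3887
    outer loop
      vertex 4.52 20.43 0.00
      vertex 0.29 13.91 0.00
      vertex 11.36 11.36 25.30
    endloop
  endfacet
  facet normal -0.9144 -0.1127 0.3888
    outer loop
      vertex 0.29 13.91 0.00
      vertex 1.24 6.20 0.00
      vertex 11.36 11.36 25.30
    endloop
  endfacet
  facet normal -0.6280 -0.6742 0.3887
    outer loop
      vertex 1.24 6.20 0.00
      vertex 6.93 0.90 0.00
      vertex 11.36 11.36 25.30
    endloop
  endfacet
  facet normal -0.0474 -0.9201 0.3887
    outer loop
      vertex 6.93 0.90 0.00
      vertex 14.69 0.50 0.00
      vertex 11.36 11.36 25.30
    endloop
  endfacet
  facet normal 0.5551 -0.7354 0.3887
    outer loop
      vertex 14.69 0.50 0.00
      vertex 20.89 5.18 0.00
      vertex 11.36 11.36 25.30
    endloop
  endfacet
  facet normal 0.8980 -0.2064 0.3887
    outer loop
      vertex 20.89 5.18 0.00
      vertex 22.63 12.75 0.00
      vertex 11.36 11.36 25.30
    endloop
  endfacet
endsolid part

The G0 Z moves step by Δz≈6.33 mm. The G1 loops shrink linearly with z, so the solid tapers from its base footprint up to z≈25.3. Closing with a flat bottom cap and the tapered top and triangulating gives 16 facets — a regular 9-sided pyramid, base circumscribed radius ≈ 11.4 mm, apex at z ≈ 25.3 mm.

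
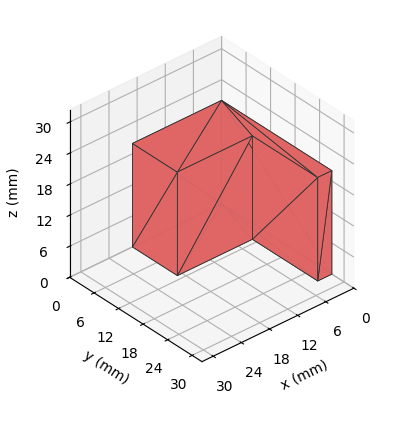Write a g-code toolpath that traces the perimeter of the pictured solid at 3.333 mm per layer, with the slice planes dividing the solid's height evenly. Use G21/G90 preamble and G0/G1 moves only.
Reading the render: the shape is an L-shaped prism: outer 19 × 27 mm, arm thicknesses ≈ 11 mm (horizontal) and 3 mm (vertical), extruded 20 mm in z (dimensions read to the nearest mm from the axis ticks). For the g-code, the solid's height is divided into equal slices at the stated Δz and each level perimeter traced with G1 moves after a G0 lift.

; perimeter-only toolpath
G21 ; units = mm
G90 ; absolute positioning
G28 ; home
; layer 1
G0 Z3.333
G0 X0.000 Y0.000
G1 X19.000 Y0.000
G1 X19.000 Y11.000
G1 X3.000 Y11.000
G1 X3.000 Y27.000
G1 X0.000 Y27.000
G1 X0.000 Y0.000
; layer 2
G0 Z6.667
G0 X0.000 Y0.000
G1 X19.000 Y0.000
G1 X19.000 Y11.000
G1 X3.000 Y11.000
G1 X3.000 Y27.000
G1 X0.000 Y27.000
G1 X0.000 Y0.000
; layer 3
G0 Z10.000
G0 X0.000 Y0.000
G1 X19.000 Y0.000
G1 X19.000 Y11.000
G1 X3.000 Y11.000
G1 X3.000 Y27.000
G1 X0.000 Y27.000
G1 X0.000 Y0.000
; layer 4
G0 Z13.333
G0 X0.000 Y0.000
G1 X19.000 Y0.000
G1 X19.000 Y11.000
G1 X3.000 Y11.000
G1 X3.000 Y27.000
G1 X0.000 Y27.000
G1 X0.000 Y0.000
; layer 5
G0 Z16.667
G0 X0.000 Y0.000
G1 X19.000 Y0.000
G1 X19.000 Y11.000
G1 X3.000 Y11.000
G1 X3.000 Y27.000
G1 X0.000 Y27.000
G1 X0.000 Y0.000
; layer 6
G0 Z20.000
G0 X0.000 Y0.000
G1 X19.000 Y0.000
G1 X19.000 Y11.000
G1 X3.000 Y11.000
G1 X3.000 Y27.000
G1 X0.000 Y27.000
G1 X0.000 Y0.000
M2 ; end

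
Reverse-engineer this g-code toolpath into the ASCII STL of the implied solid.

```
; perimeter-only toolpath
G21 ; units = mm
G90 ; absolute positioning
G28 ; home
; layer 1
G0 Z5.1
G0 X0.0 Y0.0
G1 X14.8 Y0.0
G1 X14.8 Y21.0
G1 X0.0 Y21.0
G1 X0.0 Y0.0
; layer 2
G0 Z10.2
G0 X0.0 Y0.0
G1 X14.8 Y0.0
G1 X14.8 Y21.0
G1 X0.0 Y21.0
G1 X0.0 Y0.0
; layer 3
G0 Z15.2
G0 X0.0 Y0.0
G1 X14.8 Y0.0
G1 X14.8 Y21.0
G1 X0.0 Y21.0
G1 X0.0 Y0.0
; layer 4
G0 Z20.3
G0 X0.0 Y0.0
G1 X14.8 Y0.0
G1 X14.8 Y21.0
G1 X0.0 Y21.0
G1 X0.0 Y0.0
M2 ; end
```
solid part
  facet normal 0.0000 0.0000 -1.0000
    outer loop
      vertex 14.8 21.0 0.0
      vertex 14.8 0.0 0.0
      vertex 0.0 0.0 0.0
    endloop
  endfacet
  facet normal 0.0000 0.0000 -1.0000
    outer loop
      vertex 0.0 21.0 0.0
      vertex 14.8 21.0 0.0
      vertex 0.0 0.0 0.0
    endloop
  endfacet
  facet normal 0.0000 0.0000 1.0000
    outer loop
      vertex 0.0 0.0 20.3
      vertex 14.8 0.0 20.3
      vertex 14.8 21.0 20.3
    endloop
  endfacet
  facet normal 0.0000 0.0000 1.0000
    outer loop
      vertex 0.0 0.0 20.3
      vertex 14.8 21.0 20.3
      vertex 0.0 21.0 20.3
    endloop
  endfacet
  facet normal 0.0000 -1.0000 0.0000
    outer loop
      vertex 0.0 0.0 0.0
      vertex 14.8 0.0 0.0
      vertex 14.8 0.0 20.3
    endloop
  endfacet
  facet normal 0.0000 -1.0000 0.0000
    outer loop
      vertex 0.0 0.0 0.0
      vertex 14.8 0.0 20.3
      vertex 0.0 0.0 20.3
    endloop
  endfacet
  facet normal 0.0000 1.0000 0.0000
    outer loop
      vertex 14.8 21.0 20.3
      vertex 14.8 21.0 0.0
      vertex 0.0 21.0 0.0
    endloop
  endfacet
  facet normal 0.0000 1.0000 0.0000
    outer loop
      vertex 0.0 21.0 20.3
      vertex 14.8 21.0 20.3
      vertex 0.0 21.0 0.0
    endloop
  endfacet
  facet normal -1.0000 0.0000 0.0000
    outer loop
      vertex 0.0 21.0 20.3
      vertex 0.0 21.0 0.0
      vertex 0.0 0.0 0.0
    endloop
  endfacet
  facet normal -1.0000 0.0000 0.0000
    outer loop
      vertex 0.0 0.0 20.3
      vertex 0.0 21.0 20.3
      vertex 0.0 0.0 0.0
    endloop
  endfacet
  facet normal 1.0000 0.0000 0.0000
    outer loop
      vertex 14.8 0.0 0.0
      vertex 14.8 21.0 0.0
      vertex 14.8 21.0 20.3
    endloop
  endfacet
  facet normal 1.0000 0.0000 0.0000
    outer loop
      vertex 14.8 0.0 0.0
      vertex 14.8 21.0 20.3
      vertex 14.8 0.0 20.3
    endloop
  endfacet
endsolid part

The G0 Z moves step by Δz≈5.1 mm. Every layer's G1 loop is the same polygon, so the solid is a straight extrusion of it from z=0 to z≈20.3. Closing with flat bottom and top caps and triangulating gives 12 facets — a rectangular box, roughly 14.8 × 21 mm footprint and 20.3 mm tall.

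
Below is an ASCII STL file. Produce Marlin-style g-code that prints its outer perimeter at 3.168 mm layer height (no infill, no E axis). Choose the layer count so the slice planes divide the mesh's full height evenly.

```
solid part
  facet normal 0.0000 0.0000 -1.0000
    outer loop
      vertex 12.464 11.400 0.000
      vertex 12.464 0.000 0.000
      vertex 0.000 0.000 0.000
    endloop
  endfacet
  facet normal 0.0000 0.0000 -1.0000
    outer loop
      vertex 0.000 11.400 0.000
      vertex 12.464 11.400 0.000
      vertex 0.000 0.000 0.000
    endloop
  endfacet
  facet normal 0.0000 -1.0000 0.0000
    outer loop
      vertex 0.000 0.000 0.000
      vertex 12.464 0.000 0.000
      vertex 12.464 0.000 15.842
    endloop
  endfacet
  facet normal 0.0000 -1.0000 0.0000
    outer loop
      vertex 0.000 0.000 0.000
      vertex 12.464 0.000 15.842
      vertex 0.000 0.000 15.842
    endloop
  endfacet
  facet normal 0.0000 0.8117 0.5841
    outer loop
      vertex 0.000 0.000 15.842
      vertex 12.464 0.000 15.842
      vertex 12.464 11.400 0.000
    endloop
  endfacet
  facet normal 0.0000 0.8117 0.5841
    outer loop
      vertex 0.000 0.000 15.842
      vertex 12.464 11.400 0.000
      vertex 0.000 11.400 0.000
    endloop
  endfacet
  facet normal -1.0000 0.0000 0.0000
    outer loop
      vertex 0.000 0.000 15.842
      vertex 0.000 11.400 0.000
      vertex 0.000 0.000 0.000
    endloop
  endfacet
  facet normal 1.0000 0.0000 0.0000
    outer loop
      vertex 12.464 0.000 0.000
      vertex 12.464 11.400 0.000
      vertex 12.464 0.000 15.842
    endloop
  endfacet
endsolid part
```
; perimeter-only toolpath
G21 ; units = mm
G90 ; absolute positioning
G28 ; home
; layer 1
G0 Z3.168
G0 X0.000 Y0.000
G1 X12.464 Y0.000
G1 X12.464 Y9.120
G1 X0.000 Y9.120
G1 X0.000 Y0.000
; layer 2
G0 Z6.337
G0 X0.000 Y0.000
G1 X12.464 Y0.000
G1 X12.464 Y6.840
G1 X0.000 Y6.840
G1 X0.000 Y0.000
; layer 3
G0 Z9.505
G0 X0.000 Y0.000
G1 X12.464 Y0.000
G1 X12.464 Y4.560
G1 X0.000 Y4.560
G1 X0.000 Y0.000
; layer 4
G0 Z12.674
G0 X0.000 Y0.000
G1 X12.464 Y0.000
G1 X12.464 Y2.280
G1 X0.000 Y2.280
G1 X0.000 Y0.000
M2 ; end

The solid is a wedge (ramp): 12.5 × 11.4 mm base, rising to 15.8 mm along the y=0 edge and sloping linearly to z=0 at y=11.4. Slicing at Δz = 3.168 mm — 5 equal slices spanning the solid's height, so layer i sits at z = i·h/5 — gives 4 non-empty perimeters. Each is a 4-segment closed polygon; G0 lifts to the layer z and rapids to the start vertex, then G1 traces the edges. The cross-section shrinks linearly with z (the slice at the apex is degenerate and omitted).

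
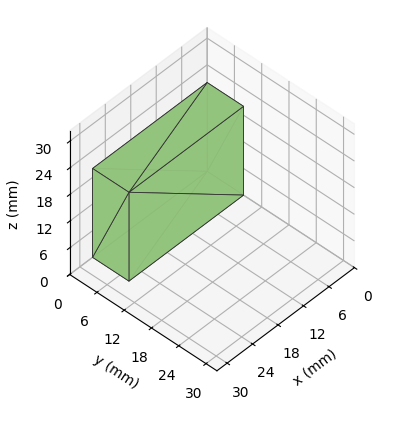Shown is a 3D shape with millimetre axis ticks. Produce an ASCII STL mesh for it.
Reading the render: the shape is a rectangular box, roughly 27 × 8 mm footprint and 20 mm tall (dimensions read to the nearest mm from the axis ticks). For the STL, each face is triangulated and given an outward normal.

solid part
  facet normal 0.0000 0.0000 -1.0000
    outer loop
      vertex 27.0 8.0 0.0
      vertex 27.0 0.0 0.0
      vertex 0.0 0.0 0.0
    endloop
  endfacet
  facet normal 0.0000 0.0000 -1.0000
    outer loop
      vertex 0.0 8.0 0.0
      vertex 27.0 8.0 0.0
      vertex 0.0 0.0 0.0
    endloop
  endfacet
  facet normal 0.0000 0.0000 1.0000
    outer loop
      vertex 0.0 0.0 20.0
      vertex 27.0 0.0 20.0
      vertex 27.0 8.0 20.0
    endloop
  endfacet
  facet normal 0.0000 0.0000 1.0000
    outer loop
      vertex 0.0 0.0 20.0
      vertex 27.0 8.0 20.0
      vertex 0.0 8.0 20.0
    endloop
  endfacet
  facet normal 0.0000 -1.0000 0.0000
    outer loop
      vertex 0.0 0.0 0.0
      vertex 27.0 0.0 0.0
      vertex 27.0 0.0 20.0
    endloop
  endfacet
  facet normal 0.0000 -1.0000 0.0000
    outer loop
      vertex 0.0 0.0 0.0
      vertex 27.0 0.0 20.0
      vertex 0.0 0.0 20.0
    endloop
  endfacet
  facet normal 0.0000 1.0000 0.0000
    outer loop
      vertex 27.0 8.0 20.0
      vertex 27.0 8.0 0.0
      vertex 0.0 8.0 0.0
    endloop
  endfacet
  facet normal 0.0000 1.0000 0.0000
    outer loop
      vertex 0.0 8.0 20.0
      vertex 27.0 8.0 20.0
      vertex 0.0 8.0 0.0
    endloop
  endfacet
  facet normal -1.0000 0.0000 0.0000
    outer loop
      vertex 0.0 8.0 20.0
      vertex 0.0 8.0 0.0
      vertex 0.0 0.0 0.0
    endloop
  endfacet
  facet normal -1.0000 0.0000 0.0000
    outer loop
      vertex 0.0 0.0 20.0
      vertex 0.0 8.0 20.0
      vertex 0.0 0.0 0.0
    endloop
  endfacet
  facet normal 1.0000 0.0000 0.0000
    outer loop
      vertex 27.0 0.0 0.0
      vertex 27.0 8.0 0.0
      vertex 27.0 8.0 20.0
    endloop
  endfacet
  facet normal 1.0000 0.0000 0.0000
    outer loop
      vertex 27.0 0.0 0.0
      vertex 27.0 8.0 20.0
      vertex 27.0 0.0 20.0
    endloop
  endfacet
endsolid part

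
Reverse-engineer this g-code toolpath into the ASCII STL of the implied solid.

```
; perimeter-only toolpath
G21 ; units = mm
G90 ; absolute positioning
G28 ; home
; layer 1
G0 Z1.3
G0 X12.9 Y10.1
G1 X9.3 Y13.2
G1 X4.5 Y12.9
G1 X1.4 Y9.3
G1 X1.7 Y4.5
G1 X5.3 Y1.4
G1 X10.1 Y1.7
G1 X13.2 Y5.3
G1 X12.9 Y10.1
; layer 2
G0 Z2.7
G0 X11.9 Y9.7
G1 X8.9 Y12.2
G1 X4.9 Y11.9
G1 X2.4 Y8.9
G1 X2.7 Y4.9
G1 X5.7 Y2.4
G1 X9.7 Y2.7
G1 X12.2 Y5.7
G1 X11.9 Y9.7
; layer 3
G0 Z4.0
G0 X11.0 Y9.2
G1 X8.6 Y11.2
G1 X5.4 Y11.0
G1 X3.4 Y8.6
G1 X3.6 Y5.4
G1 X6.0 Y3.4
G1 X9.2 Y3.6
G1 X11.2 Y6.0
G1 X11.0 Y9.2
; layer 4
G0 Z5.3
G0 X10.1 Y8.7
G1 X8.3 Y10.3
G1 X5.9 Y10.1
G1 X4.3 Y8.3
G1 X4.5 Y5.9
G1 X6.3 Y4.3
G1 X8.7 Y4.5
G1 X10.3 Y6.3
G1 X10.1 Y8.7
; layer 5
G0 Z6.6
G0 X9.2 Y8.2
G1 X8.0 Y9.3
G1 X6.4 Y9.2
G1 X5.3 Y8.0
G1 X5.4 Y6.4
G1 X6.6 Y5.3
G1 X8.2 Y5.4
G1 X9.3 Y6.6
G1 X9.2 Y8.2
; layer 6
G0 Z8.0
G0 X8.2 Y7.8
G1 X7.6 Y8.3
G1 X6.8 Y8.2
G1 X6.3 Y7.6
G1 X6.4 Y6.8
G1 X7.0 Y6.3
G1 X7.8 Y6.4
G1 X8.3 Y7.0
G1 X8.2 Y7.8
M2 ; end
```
solid part
  facet normal 0.0000 0.0000 -1.0000
    outer loop
      vertex 4.0 13.8 0.0
      vertex 9.6 14.2 0.0
      vertex 13.8 10.6 0.0
    endloop
  endfacet
  facet normal 0.0000 0.0000 -1.0000
    outer loop
      vertex 0.4 9.6 0.0
      vertex 4.0 13.8 0.0
      vertex 13.8 10.6 0.0
    endloop
  endfacet
  facet normal 0.0000 0.0000 -1.0000
    outer loop
      vertex 0.8 4.0 0.0
      vertex 0.4 9.6 0.0
      vertex 13.8 10.6 0.0
    endloop
  endfacet
  facet normal 0.0000 0.0000 -1.0000
    outer loop
      vertex 5.0 0.4 0.0
      vertex 0.8 4.0 0.0
      vertex 13.8 10.6 0.0
    endloop
  endfacet
  facet normal 0.0000 0.0000 -1.0000
    outer loop
      vertex 10.6 0.8 0.0
      vertex 5.0 0.4 0.0
      vertex 13.8 10.6 0.0
    endloop
  endfacet
  facet normal 0.0000 0.0000 -1.0000
    outer loop
      vertex 14.2 5.0 0.0
      vertex 10.6 0.8 0.0
      vertex 13.8 10.6 0.0
    endloop
  endfacet
  facet normal 0.5271 0.6149 0.5866
    outer loop
      vertex 13.8 10.6 0.0
      vertex 9.6 14.2 0.0
      vertex 7.3 7.3 9.3
    endloop
  endfacet
  facet normal -0.0578 0.8085 0.5856
    outer loop
      vertex 9.6 14.2 0.0
      vertex 4.0 13.8 0.0
      vertex 7.3 7.3 9.3
    endloop
  endfacet
  facet normal -0.6149 0.5271 0.5866
    outer loop
      vertex 4.0 13.8 0.0
      vertex 0.4 9.6 0.0
      vertex 7.3 7.3 9.3
    endloop
  endfacet
  facet normal -0.8085 -0.0578 0.5856
    outer loop
      vertex 0.4 9.6 0.0
      vertex 0.8 4.0 0.0
      vertex 7.3 7.3 9.3
    endloop
  endfacet
  facet normal -0.5271 -0.6149 0.5866
    outer loop
      vertex 0.8 4.0 0.0
      vertex 5.0 0.4 0.0
      vertex 7.3 7.3 9.3
    endloop
  endfacet
  facet normal 0.0578 -0.8085 0.5856
    outer loop
      vertex 5.0 0.4 0.0
      vertex 10.6 0.8 0.0
      vertex 7.3 7.3 9.3
    endloop
  endfacet
  facet normal 0.6149 -0.5271 0.5866
    outer loop
      vertex 10.6 0.8 0.0
      vertex 14.2 5.0 0.0
      vertex 7.3 7.3 9.3
    endloop
  endfacet
  facet normal 0.8085 0.0578 0.5856
    outer loop
      vertex 14.2 5.0 0.0
      vertex 13.8 10.6 0.0
      vertex 7.3 7.3 9.3
    endloop
  endfacet
endsolid part

The G0 Z moves step by Δz≈1.3 mm. The G1 loops shrink linearly with z, so the solid tapers from its base footprint up to z≈9.3. Closing with a flat bottom cap and the tapered top and triangulating gives 14 facets — a regular 8-sided pyramid, base circumscribed radius ≈ 7.3 mm, apex at z ≈ 9.3 mm.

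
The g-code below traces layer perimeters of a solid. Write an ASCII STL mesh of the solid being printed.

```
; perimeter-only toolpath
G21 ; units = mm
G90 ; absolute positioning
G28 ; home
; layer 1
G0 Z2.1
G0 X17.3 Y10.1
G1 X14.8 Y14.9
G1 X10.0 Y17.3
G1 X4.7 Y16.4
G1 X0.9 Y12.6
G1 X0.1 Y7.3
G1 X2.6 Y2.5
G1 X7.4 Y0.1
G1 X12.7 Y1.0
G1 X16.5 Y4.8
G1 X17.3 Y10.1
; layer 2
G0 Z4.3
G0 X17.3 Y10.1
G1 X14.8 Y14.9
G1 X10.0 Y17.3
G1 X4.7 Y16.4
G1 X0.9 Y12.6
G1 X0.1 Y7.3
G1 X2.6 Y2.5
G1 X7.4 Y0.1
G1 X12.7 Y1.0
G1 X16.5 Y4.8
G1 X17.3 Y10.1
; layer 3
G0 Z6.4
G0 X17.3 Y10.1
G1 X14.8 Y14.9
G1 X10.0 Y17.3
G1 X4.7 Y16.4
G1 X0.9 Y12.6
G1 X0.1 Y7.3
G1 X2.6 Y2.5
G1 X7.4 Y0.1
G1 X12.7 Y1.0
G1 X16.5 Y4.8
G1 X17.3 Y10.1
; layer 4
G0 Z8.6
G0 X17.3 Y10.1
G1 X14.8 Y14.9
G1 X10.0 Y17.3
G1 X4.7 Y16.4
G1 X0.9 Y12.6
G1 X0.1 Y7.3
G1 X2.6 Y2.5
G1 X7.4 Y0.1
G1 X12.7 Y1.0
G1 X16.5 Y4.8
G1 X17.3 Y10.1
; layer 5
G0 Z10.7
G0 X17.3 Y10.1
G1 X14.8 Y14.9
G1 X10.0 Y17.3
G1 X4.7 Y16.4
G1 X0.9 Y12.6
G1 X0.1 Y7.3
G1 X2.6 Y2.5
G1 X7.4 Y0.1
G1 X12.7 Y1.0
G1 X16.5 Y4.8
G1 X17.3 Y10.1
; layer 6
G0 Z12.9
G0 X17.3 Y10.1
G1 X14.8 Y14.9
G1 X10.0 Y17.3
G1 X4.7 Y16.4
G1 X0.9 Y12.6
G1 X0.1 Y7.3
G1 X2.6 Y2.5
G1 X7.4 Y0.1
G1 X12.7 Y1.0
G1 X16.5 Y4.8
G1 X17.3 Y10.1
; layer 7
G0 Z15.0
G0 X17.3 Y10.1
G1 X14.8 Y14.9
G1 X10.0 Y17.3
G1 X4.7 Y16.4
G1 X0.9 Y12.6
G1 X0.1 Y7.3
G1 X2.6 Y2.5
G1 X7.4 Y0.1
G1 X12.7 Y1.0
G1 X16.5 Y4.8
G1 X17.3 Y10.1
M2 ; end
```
solid part
  facet normal 0.0000 0.0000 -1.0000
    outer loop
      vertex 10.0 17.3 0.0
      vertex 14.8 14.9 0.0
      vertex 17.3 10.1 0.0
    endloop
  endfacet
  facet normal 0.0000 0.0000 -1.0000
    outer loop
      vertex 4.7 16.4 0.0
      vertex 10.0 17.3 0.0
      vertex 17.3 10.1 0.0
    endloop
  endfacet
  facet normal 0.0000 0.0000 -1.0000
    outer loop
      vertex 0.9 12.6 0.0
      vertex 4.7 16.4 0.0
      vertex 17.3 10.1 0.0
    endloop
  endfacet
  facet normal 0.0000 0.0000 -1.0000
    outer loop
      vertex 0.1 7.3 0.0
      vertex 0.9 12.6 0.0
      vertex 17.3 10.1 0.0
    endloop
  endfacet
  facet normal 0.0000 0.0000 -1.0000
    outer loop
      vertex 2.6 2.5 0.0
      vertex 0.1 7.3 0.0
      vertex 17.3 10.1 0.0
    endloop
  endfacet
  facet normal 0.0000 0.0000 -1.0000
    outer loop
      vertex 7.4 0.1 0.0
      vertex 2.6 2.5 0.0
      vertex 17.3 10.1 0.0
    endloop
  endfacet
  facet normal 0.0000 0.0000 -1.0000
    outer loop
      vertex 12.7 1.0 0.0
      vertex 7.4 0.1 0.0
      vertex 17.3 10.1 0.0
    endloop
  endfacet
  facet normal 0.0000 0.0000 -1.0000
    outer loop
      vertex 16.5 4.8 0.0
      vertex 12.7 1.0 0.0
      vertex 17.3 10.1 0.0
    endloop
  endfacet
  facet normal 0.0000 0.0000 1.0000
    outer loop
      vertex 17.3 10.1 15.0
      vertex 14.8 14.9 15.0
      vertex 10.0 17.3 15.0
    endloop
  endfacet
  facet normal 0.0000 0.0000 1.0000
    outer loop
      vertex 17.3 10.1 15.0
      vertex 10.0 17.3 15.0
      vertex 4.7 16.4 15.0
    endloop
  endfacet
  facet normal 0.0000 0.0000 1.0000
    outer loop
      vertex 17.3 10.1 15.0
      vertex 4.7 16.4 15.0
      vertex 0.9 12.6 15.0
    endloop
  endfacet
  facet normal 0.0000 0.0000 1.0000
    outer loop
      vertex 17.3 10.1 15.0
      vertex 0.9 12.6 15.0
      vertex 0.1 7.3 15.0
    endloop
  endfacet
  facet normal 0.0000 0.0000 1.0000
    outer loop
      vertex 17.3 10.1 15.0
      vertex 0.1 7.3 15.0
      vertex 2.6 2.5 15.0
    endloop
  endfacet
  facet normal 0.0000 0.0000 1.0000
    outer loop
      vertex 17.3 10.1 15.0
      vertex 2.6 2.5 15.0
      vertex 7.4 0.1 15.0
    endloop
  endfacet
  facet normal 0.0000 0.0000 1.0000
    outer loop
      vertex 17.3 10.1 15.0
      vertex 7.4 0.1 15.0
      vertex 12.7 1.0 15.0
    endloop
  endfacet
  facet normal 0.0000 0.0000 1.0000
    outer loop
      vertex 17.3 10.1 15.0
      vertex 12.7 1.0 15.0
      vertex 16.5 4.8 15.0
    endloop
  endfacet
  facet normal 0.8869 0.4619 0.0000
    outer loop
      vertex 17.3 10.1 0.0
      vertex 14.8 14.9 0.0
      vertex 14.8 14.9 15.0
    endloop
  endfacet
  facet normal 0.8869 0.4619 0.0000
    outer loop
      vertex 17.3 10.1 0.0
      vertex 14.8 14.9 15.0
      vertex 17.3 10.1 15.0
    endloop
  endfacet
  facet normal 0.4472 0.8944 0.0000
    outer loop
      vertex 14.8 14.9 0.0
      vertex 10.0 17.3 0.0
      vertex 10.0 17.3 15.0
    endloop
  endfacet
  facet normal 0.4472 0.8944 0.0000
    outer loop
      vertex 14.8 14.9 0.0
      vertex 10.0 17.3 15.0
      vertex 14.8 14.9 15.0
    endloop
  endfacet
  facet normal -0.1674 0.9859 0.0000
    outer loop
      vertex 10.0 17.3 0.0
      vertex 4.7 16.4 0.0
      vertex 4.7 16.4 15.0
    endloop
  endfacet
  facet normal -0.1674 0.9859 0.0000
    outer loop
      vertex 10.0 17.3 0.0
      vertex 4.7 16.4 15.0
      vertex 10.0 17.3 15.0
    endloop
  endfacet
  facet normal -0.7071 0.7071 0.0000
    outer loop
      vertex 4.7 16.4 0.0
      vertex 0.9 12.6 0.0
      vertex 0.9 12.6 15.0
    endloop
  endfacet
  facet normal -0.7071 0.7071 0.0000
    outer loop
      vertex 4.7 16.4 0.0
      vertex 0.9 12.6 15.0
      vertex 4.7 16.4 15.0
    endloop
  endfacet
  facet normal -0.9888 0.1493 0.0000
    outer loop
      vertex 0.9 12.6 0.0
      vertex 0.1 7.3 0.0
      vertex 0.1 7.3 15.0
    endloop
  endfacet
  facet normal -0.9888 0.1493 0.0000
    outer loop
      vertex 0.9 12.6 0.0
      vertex 0.1 7.3 15.0
      vertex 0.9 12.6 15.0
    endloop
  endfacet
  facet normal -0.8869 -0.4619 0.0000
    outer loop
      vertex 0.1 7.3 0.0
      vertex 2.6 2.5 0.0
      vertex 2.6 2.5 15.0
    endloop
  endfacet
  facet normal -0.8869 -0.4619 0.0000
    outer loop
      vertex 0.1 7.3 0.0
      vertex 2.6 2.5 15.0
      vertex 0.1 7.3 15.0
    endloop
  endfacet
  facet normal -0.4472 -0.8944 0.0000
    outer loop
      vertex 2.6 2.5 0.0
      vertex 7.4 0.1 0.0
      vertex 7.4 0.1 15.0
    endloop
  endfacet
  facet normal -0.4472 -0.8944 0.0000
    outer loop
      vertex 2.6 2.5 0.0
      vertex 7.4 0.1 15.0
      vertex 2.6 2.5 15.0
    endloop
  endfacet
  facet normal 0.1674 -0.9859 0.0000
    outer loop
      vertex 7.4 0.1 0.0
      vertex 12.7 1.0 0.0
      vertex 12.7 1.0 15.0
    endloop
  endfacet
  facet normal 0.1674 -0.9859 0.0000
    outer loop
      vertex 7.4 0.1 0.0
      vertex 12.7 1.0 15.0
      vertex 7.4 0.1 15.0
    endloop
  endfacet
  facet normal 0.7071 -0.7071 0.0000
    outer loop
      vertex 12.7 1.0 0.0
      vertex 16.5 4.8 0.0
      vertex 16.5 4.8 15.0
    endloop
  endfacet
  facet normal 0.7071 -0.7071 0.0000
    outer loop
      vertex 12.7 1.0 0.0
      vertex 16.5 4.8 15.0
      vertex 12.7 1.0 15.0
    endloop
  endfacet
  facet normal 0.9888 -0.1493 0.0000
    outer loop
      vertex 16.5 4.8 0.0
      vertex 17.3 10.1 0.0
      vertex 17.3 10.1 15.0
    endloop
  endfacet
  facet normal 0.9888 -0.1493 0.0000
    outer loop
      vertex 16.5 4.8 0.0
      vertex 17.3 10.1 15.0
      vertex 16.5 4.8 15.0
    endloop
  endfacet
endsolid part

The G0 Z moves step by Δz≈2.1 mm. Every layer's G1 loop is the same polygon, so the solid is a straight extrusion of it from z=0 to z≈15. Closing with flat bottom and top caps and triangulating gives 36 facets — a regular 10-sided prism (a cylinder approximated with 10 flat sides), circumscribed radius ≈ 8.7 mm, height ≈ 15 mm.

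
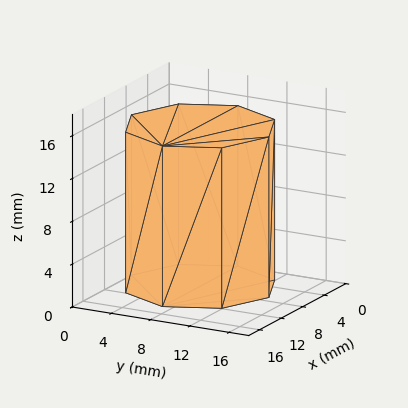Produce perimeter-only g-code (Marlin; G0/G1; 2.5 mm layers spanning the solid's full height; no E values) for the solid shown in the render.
Reading the render: the shape is a regular 8-sided prism (a cylinder approximated with 8 flat sides), circumscribed radius ≈ 7 mm, height ≈ 15 mm (dimensions read to the nearest mm from the axis ticks). For the g-code, the solid's height is divided into equal slices at the stated Δz and each level perimeter traced with G1 moves after a G0 lift.

; perimeter-only toolpath
G21 ; units = mm
G90 ; absolute positioning
G28 ; home
; layer 1
G0 Z2.5
G0 X14.0 Y7.0
G1 X11.9 Y11.9
G1 X7.0 Y14.0
G1 X2.1 Y11.9
G1 X0.0 Y7.0
G1 X2.1 Y2.1
G1 X7.0 Y0.0
G1 X11.9 Y2.1
G1 X14.0 Y7.0
; layer 2
G0 Z5.0
G0 X14.0 Y7.0
G1 X11.9 Y11.9
G1 X7.0 Y14.0
G1 X2.1 Y11.9
G1 X0.0 Y7.0
G1 X2.1 Y2.1
G1 X7.0 Y0.0
G1 X11.9 Y2.1
G1 X14.0 Y7.0
; layer 3
G0 Z7.5
G0 X14.0 Y7.0
G1 X11.9 Y11.9
G1 X7.0 Y14.0
G1 X2.1 Y11.9
G1 X0.0 Y7.0
G1 X2.1 Y2.1
G1 X7.0 Y0.0
G1 X11.9 Y2.1
G1 X14.0 Y7.0
; layer 4
G0 Z10.0
G0 X14.0 Y7.0
G1 X11.9 Y11.9
G1 X7.0 Y14.0
G1 X2.1 Y11.9
G1 X0.0 Y7.0
G1 X2.1 Y2.1
G1 X7.0 Y0.0
G1 X11.9 Y2.1
G1 X14.0 Y7.0
; layer 5
G0 Z12.5
G0 X14.0 Y7.0
G1 X11.9 Y11.9
G1 X7.0 Y14.0
G1 X2.1 Y11.9
G1 X0.0 Y7.0
G1 X2.1 Y2.1
G1 X7.0 Y0.0
G1 X11.9 Y2.1
G1 X14.0 Y7.0
; layer 6
G0 Z15.0
G0 X14.0 Y7.0
G1 X11.9 Y11.9
G1 X7.0 Y14.0
G1 X2.1 Y11.9
G1 X0.0 Y7.0
G1 X2.1 Y2.1
G1 X7.0 Y0.0
G1 X11.9 Y2.1
G1 X14.0 Y7.0
M2 ; end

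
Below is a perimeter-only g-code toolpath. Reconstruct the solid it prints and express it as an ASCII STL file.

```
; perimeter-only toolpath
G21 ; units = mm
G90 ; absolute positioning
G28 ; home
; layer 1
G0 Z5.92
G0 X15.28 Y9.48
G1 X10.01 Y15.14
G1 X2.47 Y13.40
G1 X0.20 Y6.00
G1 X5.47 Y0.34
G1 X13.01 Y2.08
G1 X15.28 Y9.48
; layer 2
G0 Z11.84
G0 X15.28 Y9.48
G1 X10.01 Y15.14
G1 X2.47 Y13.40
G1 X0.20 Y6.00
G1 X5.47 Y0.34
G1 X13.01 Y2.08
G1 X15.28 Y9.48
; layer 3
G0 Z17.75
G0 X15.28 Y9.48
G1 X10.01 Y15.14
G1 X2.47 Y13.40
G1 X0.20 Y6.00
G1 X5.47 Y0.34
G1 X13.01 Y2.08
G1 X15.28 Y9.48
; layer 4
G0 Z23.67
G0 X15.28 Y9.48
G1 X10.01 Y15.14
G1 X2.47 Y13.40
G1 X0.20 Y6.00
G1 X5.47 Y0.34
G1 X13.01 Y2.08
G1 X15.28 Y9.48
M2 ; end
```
solid part
  facet normal 0.0000 0.0000 -1.0000
    outer loop
      vertex 2.47 13.40 0.00
      vertex 10.01 15.14 0.00
      vertex 15.28 9.48 0.00
    endloop
  endfacet
  facet normal 0.0000 0.0000 -1.0000
    outer loop
      vertex 0.20 6.00 0.00
      vertex 2.47 13.40 0.00
      vertex 15.28 9.48 0.00
    endloop
  endfacet
  facet normal 0.0000 0.0000 -1.0000
    outer loop
      vertex 5.47 0.34 0.00
      vertex 0.20 6.00 0.00
      vertex 15.28 9.48 0.00
    endloop
  endfacet
  facet normal 0.0000 0.0000 -1.0000
    outer loop
      vertex 13.01 2.08 0.00
      vertex 5.47 0.34 0.00
      vertex 15.28 9.48 0.00
    endloop
  endfacet
  facet normal 0.0000 0.0000 1.0000
    outer loop
      vertex 15.28 9.48 23.67
      vertex 10.01 15.14 23.67
      vertex 2.47 13.40 23.67
    endloop
  endfacet
  facet normal 0.0000 0.0000 1.0000
    outer loop
      vertex 15.28 9.48 23.67
      vertex 2.47 13.40 23.67
      vertex 0.20 6.00 23.67
    endloop
  endfacet
  facet normal 0.0000 0.0000 1.0000
    outer loop
      vertex 15.28 9.48 23.67
      vertex 0.20 6.00 23.67
      vertex 5.47 0.34 23.67
    endloop
  endfacet
  facet normal 0.0000 0.0000 1.0000
    outer loop
      vertex 15.28 9.48 23.67
      vertex 5.47 0.34 23.67
      vertex 13.01 2.08 23.67
    endloop
  endfacet
  facet normal 0.7319 0.6814 0.0000
    outer loop
      vertex 15.28 9.48 0.00
      vertex 10.01 15.14 0.00
      vertex 10.01 15.14 23.67
    endloop
  endfacet
  facet normal 0.7319 0.6814 0.0000
    outer loop
      vertex 15.28 9.48 0.00
      vertex 10.01 15.14 23.67
      vertex 15.28 9.48 23.67
    endloop
  endfacet
  facet normal -0.2249 0.9744 0.0000
    outer loop
      vertex 10.01 15.14 0.00
      vertex 2.47 13.40 0.00
      vertex 2.47 13.40 23.67
    endloop
  endfacet
  facet normal -0.2249 0.9744 0.0000
    outer loop
      vertex 10.01 15.14 0.00
      vertex 2.47 13.40 23.67
      vertex 10.01 15.14 23.67
    endloop
  endfacet
  facet normal -0.9560 0.2933 0.0000
    outer loop
      vertex 2.47 13.40 0.00
      vertex 0.20 6.00 0.00
      vertex 0.20 6.00 23.67
    endloop
  endfacet
  facet normal -0.9560 0.2933 0.0000
    outer loop
      vertex 2.47 13.40 0.00
      vertex 0.20 6.00 23.67
      vertex 2.47 13.40 23.67
    endloop
  endfacet
  facet normal -0.7319 -0.6814 0.0000
    outer loop
      vertex 0.20 6.00 0.00
      vertex 5.47 0.34 0.00
      vertex 5.47 0.34 23.67
    endloop
  endfacet
  facet normal -0.7319 -0.6814 0.0000
    outer loop
      vertex 0.20 6.00 0.00
      vertex 5.47 0.34 23.67
      vertex 0.20 6.00 23.67
    endloop
  endfacet
  facet normal 0.2249 -0.9744 0.0000
    outer loop
      vertex 5.47 0.34 0.00
      vertex 13.01 2.08 0.00
      vertex 13.01 2.08 23.67
    endloop
  endfacet
  facet normal 0.2249 -0.9744 0.0000
    outer loop
      vertex 5.47 0.34 0.00
      vertex 13.01 2.08 23.67
      vertex 5.47 0.34 23.67
    endloop
  endfacet
  facet normal 0.9560 -0.2933 0.0000
    outer loop
      vertex 13.01 2.08 0.00
      vertex 15.28 9.48 0.00
      vertex 15.28 9.48 23.67
    endloop
  endfacet
  facet normal 0.9560 -0.2933 0.0000
    outer loop
      vertex 13.01 2.08 0.00
      vertex 15.28 9.48 23.67
      vertex 13.01 2.08 23.67
    endloop
  endfacet
endsolid part

The G0 Z moves step by Δz≈5.92 mm. Every layer's G1 loop is the same polygon, so the solid is a straight extrusion of it from z=0 to z≈23.7. Closing with flat bottom and top caps and triangulating gives 20 facets — a regular 6-sided prism (a cylinder approximated with 6 flat sides), circumscribed radius ≈ 7.74 mm, height ≈ 23.7 mm.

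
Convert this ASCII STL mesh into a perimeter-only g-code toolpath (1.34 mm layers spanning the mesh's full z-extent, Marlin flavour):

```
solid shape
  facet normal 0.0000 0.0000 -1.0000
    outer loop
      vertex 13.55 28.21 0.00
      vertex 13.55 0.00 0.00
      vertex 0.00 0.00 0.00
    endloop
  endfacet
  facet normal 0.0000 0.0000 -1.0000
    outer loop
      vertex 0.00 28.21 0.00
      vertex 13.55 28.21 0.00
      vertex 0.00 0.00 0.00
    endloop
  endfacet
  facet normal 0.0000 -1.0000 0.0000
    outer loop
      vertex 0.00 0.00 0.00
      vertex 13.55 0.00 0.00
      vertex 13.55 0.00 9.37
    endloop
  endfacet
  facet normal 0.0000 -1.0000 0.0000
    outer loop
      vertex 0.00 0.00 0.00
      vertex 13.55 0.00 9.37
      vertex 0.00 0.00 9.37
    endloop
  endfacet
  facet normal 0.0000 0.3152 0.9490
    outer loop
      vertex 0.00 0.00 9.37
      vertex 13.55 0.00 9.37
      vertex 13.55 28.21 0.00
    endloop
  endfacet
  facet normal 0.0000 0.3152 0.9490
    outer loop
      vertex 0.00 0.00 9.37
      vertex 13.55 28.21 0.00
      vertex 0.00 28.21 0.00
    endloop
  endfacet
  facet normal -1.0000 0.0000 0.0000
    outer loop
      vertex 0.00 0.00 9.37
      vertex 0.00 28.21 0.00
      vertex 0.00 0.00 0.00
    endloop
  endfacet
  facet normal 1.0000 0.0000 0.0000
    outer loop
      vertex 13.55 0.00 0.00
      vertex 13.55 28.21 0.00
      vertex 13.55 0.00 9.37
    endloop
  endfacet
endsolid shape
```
; perimeter-only toolpath
G21 ; units = mm
G90 ; absolute positioning
G28 ; home
; layer 1
G0 Z1.34
G0 X0.00 Y0.00
G1 X13.55 Y0.00
G1 X13.55 Y24.18
G1 X0.00 Y24.18
G1 X0.00 Y0.00
; layer 2
G0 Z2.68
G0 X0.00 Y0.00
G1 X13.55 Y0.00
G1 X13.55 Y20.15
G1 X0.00 Y20.15
G1 X0.00 Y0.00
; layer 3
G0 Z4.02
G0 X0.00 Y0.00
G1 X13.55 Y0.00
G1 X13.55 Y16.12
G1 X0.00 Y16.12
G1 X0.00 Y0.00
; layer 4
G0 Z5.35
G0 X0.00 Y0.00
G1 X13.55 Y0.00
G1 X13.55 Y12.09
G1 X0.00 Y12.09
G1 X0.00 Y0.00
; layer 5
G0 Z6.69
G0 X0.00 Y0.00
G1 X13.55 Y0.00
G1 X13.55 Y8.06
G1 X0.00 Y8.06
G1 X0.00 Y0.00
; layer 6
G0 Z8.03
G0 X0.00 Y0.00
G1 X13.55 Y0.00
G1 X13.55 Y4.03
G1 X0.00 Y4.03
G1 X0.00 Y0.00
M2 ; end

The solid is a wedge (ramp): 13.6 × 28.2 mm base, rising to 9.37 mm along the y=0 edge and sloping linearly to z=0 at y=28.2. Slicing at Δz = 1.34 mm — 7 equal slices spanning the solid's height, so layer i sits at z = i·h/7 — gives 6 non-empty perimeters. Each is a 4-segment closed polygon; G0 lifts to the layer z and rapids to the start vertex, then G1 traces the edges. The cross-section shrinks linearly with z (the slice at the apex is degenerate and omitted).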